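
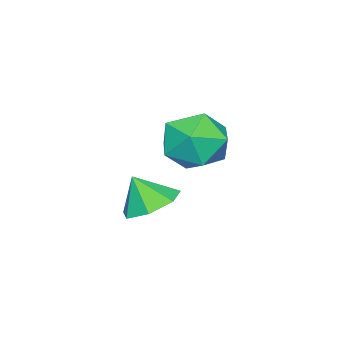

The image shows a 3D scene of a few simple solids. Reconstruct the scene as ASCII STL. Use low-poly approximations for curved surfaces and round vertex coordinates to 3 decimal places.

solid 
facet normal -0.121 0.472 -0.873
outer loop
vertex 2.729 2.075 -3.69
vertex 1.866 1.608 -3.823
vertex 2.036 2.476 -3.377
endloop
endfacet
facet normal 0.539 0.325 0.777
outer loop
vertex 2.729 2.075 -3.69
vertex 2.036 2.476 -3.377
vertex 2.014 1.032 -2.757
endloop
endfacet
facet normal -0.122 0.472 -0.873
outer loop
vertex 2.036 2.476 -3.377
vertex 1.866 1.608 -3.823
vertex 1.215 2.223 -3.399
endloop
endfacet
facet normal -0.145 0.392 0.908
outer loop
vertex 2.036 2.476 -3.377
vertex 1.215 2.223 -3.399
vertex 2.014 1.032 -2.757
endloop
endfacet
facet normal -0.122 0.472 -0.873
outer loop
vertex 1.215 2.223 -3.399
vertex 1.866 1.608 -3.823
vertex 0.884 1.507 -3.74
endloop
endfacet
facet normal -0.667 -0.046 0.744
outer loop
vertex 1.215 2.223 -3.399
vertex 0.884 1.507 -3.74
vertex 2.014 1.032 -2.757
endloop
endfacet
facet normal -0.122 0.472 -0.873
outer loop
vertex 0.884 1.507 -3.74
vertex 1.866 1.608 -3.823
vertex 1.292 0.868 -4.143
endloop
endfacet
facet normal -0.632 -0.660 0.407
outer loop
vertex 0.884 1.507 -3.74
vertex 1.292 0.868 -4.143
vertex 2.014 1.032 -2.757
endloop
endfacet
facet normal -0.122 0.472 -0.873
outer loop
vertex 1.292 0.868 -4.143
vertex 1.866 1.608 -3.823
vertex 2.132 0.785 -4.305
endloop
endfacet
facet normal -0.068 -0.986 0.152
outer loop
vertex 1.292 0.868 -4.143
vertex 2.132 0.785 -4.305
vertex 2.014 1.032 -2.757
endloop
endfacet
facet normal -0.121 0.472 -0.873
outer loop
vertex 2.132 0.785 -4.305
vertex 1.866 1.608 -3.823
vertex 2.771 1.323 -4.103
endloop
endfacet
facet normal 0.603 -0.780 0.170
outer loop
vertex 2.132 0.785 -4.305
vertex 2.771 1.323 -4.103
vertex 2.014 1.032 -2.757
endloop
endfacet
facet normal -0.121 0.473 -0.873
outer loop
vertex 2.771 1.323 -4.103
vertex 1.866 1.608 -3.823
vertex 2.729 2.075 -3.69
endloop
endfacet
facet normal 0.872 -0.197 0.448
outer loop
vertex 2.771 1.323 -4.103
vertex 2.729 2.075 -3.69
vertex 2.014 1.032 -2.757
endloop
endfacet
facet normal -0.544 0.838 -0.049
outer loop
vertex 1.849 4.095 -1.228
vertex 1.269 3.774 -0.28
vertex 2.233 4.406 -0.182
endloop
endfacet
facet normal 0.107 0.942 -0.319
outer loop
vertex 1.849 4.095 -1.228
vertex 2.233 4.406 -0.182
vertex 2.98 4.047 -0.989
endloop
endfacet
facet normal 0.201 0.478 -0.855
outer loop
vertex 1.849 4.095 -1.228
vertex 2.98 4.047 -0.989
vertex 2.478 3.192 -1.585
endloop
endfacet
facet normal -0.393 0.088 -0.915
outer loop
vertex 1.849 4.095 -1.228
vertex 2.478 3.192 -1.585
vertex 1.421 3.023 -1.147
endloop
endfacet
facet normal -0.854 0.309 -0.418
outer loop
vertex 1.849 4.095 -1.228
vertex 1.421 3.023 -1.147
vertex 1.269 3.774 -0.28
endloop
endfacet
facet normal 0.584 0.790 0.189
outer loop
vertex 2.98 4.047 -0.989
vertex 2.233 4.406 -0.182
vertex 3.099 3.697 0.107
endloop
endfacet
facet normal -0.471 0.621 0.626
outer loop
vertex 2.233 4.406 -0.182
vertex 1.269 3.774 -0.28
vertex 2.042 3.528 0.545
endloop
endfacet
facet normal -0.972 -0.233 0.031
outer loop
vertex 1.269 3.774 -0.28
vertex 1.421 3.023 -1.147
vertex 1.54 2.673 -0.051
endloop
endfacet
facet normal -0.226 -0.592 -0.774
outer loop
vertex 1.421 3.023 -1.147
vertex 2.478 3.192 -1.585
vertex 2.287 2.314 -0.858
endloop
endfacet
facet normal 0.735 0.040 -0.677
outer loop
vertex 2.478 3.192 -1.585
vertex 2.98 4.047 -0.989
vertex 3.251 2.946 -0.76
endloop
endfacet
facet normal 0.393 -0.088 0.915
outer loop
vertex 2.671 2.625 0.188
vertex 3.099 3.697 0.107
vertex 2.042 3.528 0.545
endloop
endfacet
facet normal -0.201 -0.478 0.855
outer loop
vertex 2.671 2.625 0.188
vertex 2.042 3.528 0.545
vertex 1.54 2.673 -0.051
endloop
endfacet
facet normal -0.107 -0.942 0.319
outer loop
vertex 2.671 2.625 0.188
vertex 1.54 2.673 -0.051
vertex 2.287 2.314 -0.858
endloop
endfacet
facet normal 0.544 -0.838 0.049
outer loop
vertex 2.671 2.625 0.188
vertex 2.287 2.314 -0.858
vertex 3.251 2.946 -0.76
endloop
endfacet
facet normal 0.854 -0.309 0.418
outer loop
vertex 2.671 2.625 0.188
vertex 3.251 2.946 -0.76
vertex 3.099 3.697 0.107
endloop
endfacet
facet normal 0.226 0.592 0.774
outer loop
vertex 2.042 3.528 0.545
vertex 3.099 3.697 0.107
vertex 2.233 4.406 -0.182
endloop
endfacet
facet normal -0.735 -0.040 0.677
outer loop
vertex 1.54 2.673 -0.051
vertex 2.042 3.528 0.545
vertex 1.269 3.774 -0.28
endloop
endfacet
facet normal -0.584 -0.790 -0.189
outer loop
vertex 2.287 2.314 -0.858
vertex 1.54 2.673 -0.051
vertex 1.421 3.023 -1.147
endloop
endfacet
facet normal 0.471 -0.621 -0.626
outer loop
vertex 3.251 2.946 -0.76
vertex 2.287 2.314 -0.858
vertex 2.478 3.192 -1.585
endloop
endfacet
facet normal 0.972 0.233 -0.031
outer loop
vertex 3.099 3.697 0.107
vertex 3.251 2.946 -0.76
vertex 2.98 4.047 -0.989
endloop
endfacet

endsolid


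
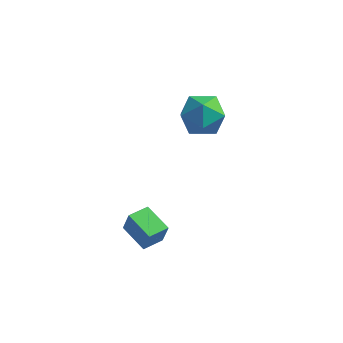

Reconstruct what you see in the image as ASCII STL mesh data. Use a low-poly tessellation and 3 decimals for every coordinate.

solid 
facet normal -0.525 -0.244 0.815
outer loop
vertex 0.413 2.864 0.865
vertex 0.416 1.886 0.574
vertex 1.166 2.245 1.165
endloop
endfacet
facet normal -0.110 0.322 0.940
outer loop
vertex 0.413 2.864 0.865
vertex 1.166 2.245 1.165
vertex 1.377 3.197 0.864
endloop
endfacet
facet normal -0.287 0.833 0.473
outer loop
vertex 0.413 2.864 0.865
vertex 1.377 3.197 0.864
vertex 0.758 3.425 0.086
endloop
endfacet
facet normal -0.811 0.582 0.060
outer loop
vertex 0.413 2.864 0.865
vertex 0.758 3.425 0.086
vertex 0.164 2.616 -0.093
endloop
endfacet
facet normal -0.959 -0.084 0.271
outer loop
vertex 0.413 2.864 0.865
vertex 0.164 2.616 -0.093
vertex 0.416 1.886 0.574
endloop
endfacet
facet normal 0.566 0.132 0.814
outer loop
vertex 1.377 3.197 0.864
vertex 1.166 2.245 1.165
vertex 1.976 2.424 0.573
endloop
endfacet
facet normal -0.106 -0.784 0.611
outer loop
vertex 1.166 2.245 1.165
vertex 0.416 1.886 0.574
vertex 1.382 1.615 0.394
endloop
endfacet
facet normal -0.808 -0.525 -0.269
outer loop
vertex 0.416 1.886 0.574
vertex 0.164 2.616 -0.093
vertex 0.763 1.843 -0.384
endloop
endfacet
facet normal -0.568 0.552 -0.610
outer loop
vertex 0.164 2.616 -0.093
vertex 0.758 3.425 0.086
vertex 0.974 2.795 -0.685
endloop
endfacet
facet normal 0.280 0.958 0.058
outer loop
vertex 0.758 3.425 0.086
vertex 1.377 3.197 0.864
vertex 1.724 3.154 -0.094
endloop
endfacet
facet normal 0.811 -0.582 -0.060
outer loop
vertex 1.727 2.176 -0.385
vertex 1.976 2.424 0.573
vertex 1.382 1.615 0.394
endloop
endfacet
facet normal 0.287 -0.833 -0.473
outer loop
vertex 1.727 2.176 -0.385
vertex 1.382 1.615 0.394
vertex 0.763 1.843 -0.384
endloop
endfacet
facet normal 0.110 -0.322 -0.940
outer loop
vertex 1.727 2.176 -0.385
vertex 0.763 1.843 -0.384
vertex 0.974 2.795 -0.685
endloop
endfacet
facet normal 0.525 0.244 -0.815
outer loop
vertex 1.727 2.176 -0.385
vertex 0.974 2.795 -0.685
vertex 1.724 3.154 -0.094
endloop
endfacet
facet normal 0.959 0.084 -0.271
outer loop
vertex 1.727 2.176 -0.385
vertex 1.724 3.154 -0.094
vertex 1.976 2.424 0.573
endloop
endfacet
facet normal 0.568 -0.552 0.610
outer loop
vertex 1.382 1.615 0.394
vertex 1.976 2.424 0.573
vertex 1.166 2.245 1.165
endloop
endfacet
facet normal -0.280 -0.958 -0.058
outer loop
vertex 0.763 1.843 -0.384
vertex 1.382 1.615 0.394
vertex 0.416 1.886 0.574
endloop
endfacet
facet normal -0.566 -0.132 -0.814
outer loop
vertex 0.974 2.795 -0.685
vertex 0.763 1.843 -0.384
vertex 0.164 2.616 -0.093
endloop
endfacet
facet normal 0.106 0.784 -0.611
outer loop
vertex 1.724 3.154 -0.094
vertex 0.974 2.795 -0.685
vertex 0.758 3.425 0.086
endloop
endfacet
facet normal 0.808 0.525 0.269
outer loop
vertex 1.976 2.424 0.573
vertex 1.724 3.154 -0.094
vertex 1.377 3.197 0.864
endloop
endfacet
facet normal -0.502 -0.856 0.123
outer loop
vertex 0.821 -2.775 -2.098
vertex -0.203 -2.134 -1.82
vertex 0.586 -2.765 -2.987
endloop
endfacet
facet normal 0.826 -0.517 -0.224
outer loop
vertex 1.043 -1.986 -3.1
vertex 0.821 -2.775 -2.098
vertex 0.586 -2.765 -2.987
endloop
endfacet
facet normal -0.502 -0.856 0.123
outer loop
vertex 0.586 -2.765 -2.987
vertex -0.203 -2.134 -1.82
vertex -0.438 -2.124 -2.709
endloop
endfacet
facet normal -0.256 0.010 -0.967
outer loop
vertex -0.438 -2.124 -2.709
vertex 1.043 -1.986 -3.1
vertex 0.586 -2.765 -2.987
endloop
endfacet
facet normal 0.256 -0.010 0.967
outer loop
vertex 0.821 -2.775 -2.098
vertex 0.254 -1.355 -1.933
vertex -0.203 -2.134 -1.82
endloop
endfacet
facet normal 0.826 -0.517 -0.224
outer loop
vertex 1.278 -1.996 -2.211
vertex 0.821 -2.775 -2.098
vertex 1.043 -1.986 -3.1
endloop
endfacet
facet normal 0.256 -0.010 0.967
outer loop
vertex 1.278 -1.996 -2.211
vertex 0.254 -1.355 -1.933
vertex 0.821 -2.775 -2.098
endloop
endfacet
facet normal -0.826 0.517 0.224
outer loop
vertex -0.203 -2.134 -1.82
vertex 0.254 -1.355 -1.933
vertex -0.438 -2.124 -2.709
endloop
endfacet
facet normal -0.256 0.010 -0.967
outer loop
vertex 0.019 -1.345 -2.822
vertex 1.043 -1.986 -3.1
vertex -0.438 -2.124 -2.709
endloop
endfacet
facet normal -0.826 0.517 0.224
outer loop
vertex -0.438 -2.124 -2.709
vertex 0.254 -1.355 -1.933
vertex 0.019 -1.345 -2.822
endloop
endfacet
facet normal 0.502 0.856 -0.123
outer loop
vertex 0.019 -1.345 -2.822
vertex 1.278 -1.996 -2.211
vertex 1.043 -1.986 -3.1
endloop
endfacet
facet normal 0.502 0.856 -0.123
outer loop
vertex 0.254 -1.355 -1.933
vertex 1.278 -1.996 -2.211
vertex 0.019 -1.345 -2.822
endloop
endfacet

endsolid


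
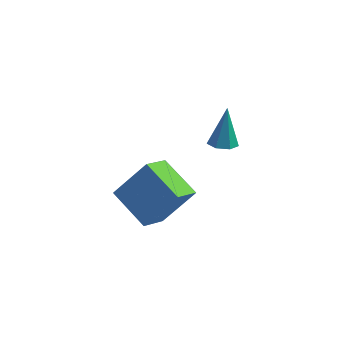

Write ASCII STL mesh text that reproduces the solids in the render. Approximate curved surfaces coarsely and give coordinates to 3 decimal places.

solid 
facet normal 0.001 -0.293 -0.956
outer loop
vertex -0.05 0.757 1.08
vertex -0.419 1.134 0.964
vertex 0.119 1.175 0.952
endloop
endfacet
facet normal 0.889 -0.240 0.390
outer loop
vertex -0.05 0.757 1.08
vertex 0.119 1.175 0.952
vertex -0.421 1.586 2.436
endloop
endfacet
facet normal 0.001 -0.293 -0.956
outer loop
vertex 0.119 1.175 0.952
vertex -0.419 1.134 0.964
vertex -0.117 1.562 0.833
endloop
endfacet
facet normal 0.823 0.548 0.148
outer loop
vertex 0.119 1.175 0.952
vertex -0.117 1.562 0.833
vertex -0.421 1.586 2.436
endloop
endfacet
facet normal 0.003 -0.294 -0.956
outer loop
vertex -0.117 1.562 0.833
vertex -0.419 1.134 0.964
vertex -0.581 1.626 0.812
endloop
endfacet
facet normal 0.136 0.991 0.011
outer loop
vertex -0.117 1.562 0.833
vertex -0.581 1.626 0.812
vertex -0.421 1.586 2.436
endloop
endfacet
facet normal 0.001 -0.295 -0.956
outer loop
vertex -0.581 1.626 0.812
vertex -0.419 1.134 0.964
vertex -0.922 1.32 0.906
endloop
endfacet
facet normal -0.653 0.753 0.083
outer loop
vertex -0.581 1.626 0.812
vertex -0.922 1.32 0.906
vertex -0.421 1.586 2.436
endloop
endfacet
facet normal 0.002 -0.293 -0.956
outer loop
vertex -0.922 1.32 0.906
vertex -0.419 1.134 0.964
vertex -0.885 0.873 1.043
endloop
endfacet
facet normal -0.951 0.016 0.309
outer loop
vertex -0.922 1.32 0.906
vertex -0.885 0.873 1.043
vertex -0.421 1.586 2.436
endloop
endfacet
facet normal 0.003 -0.294 -0.956
outer loop
vertex -0.885 0.873 1.043
vertex -0.419 1.134 0.964
vertex -0.497 0.623 1.121
endloop
endfacet
facet normal -0.534 -0.667 0.519
outer loop
vertex -0.885 0.873 1.043
vertex -0.497 0.623 1.121
vertex -0.421 1.586 2.436
endloop
endfacet
facet normal 0.000 -0.294 -0.956
outer loop
vertex -0.497 0.623 1.121
vertex -0.419 1.134 0.964
vertex -0.05 0.757 1.08
endloop
endfacet
facet normal 0.285 -0.781 0.556
outer loop
vertex -0.497 0.623 1.121
vertex -0.05 0.757 1.08
vertex -0.421 1.586 2.436
endloop
endfacet
facet normal -0.796 0.445 0.411
outer loop
vertex -2.691 -3.022 1.287
vertex -1.748 -2.537 2.59
vertex -2.426 -2.03 0.726
endloop
endfacet
facet normal -0.561 -0.289 -0.776
outer loop
vertex -1.152 -2.743 0.07
vertex -2.691 -3.022 1.287
vertex -2.426 -2.03 0.726
endloop
endfacet
facet normal -0.795 0.446 0.411
outer loop
vertex -2.426 -2.03 0.726
vertex -1.748 -2.537 2.59
vertex -1.482 -1.546 2.029
endloop
endfacet
facet normal 0.227 0.848 -0.480
outer loop
vertex -1.482 -1.546 2.029
vertex -1.152 -2.743 0.07
vertex -2.426 -2.03 0.726
endloop
endfacet
facet normal -0.227 -0.847 0.480
outer loop
vertex -2.691 -3.022 1.287
vertex -0.474 -3.25 1.934
vertex -1.748 -2.537 2.59
endloop
endfacet
facet normal -0.561 -0.289 -0.776
outer loop
vertex -1.418 -3.734 0.631
vertex -2.691 -3.022 1.287
vertex -1.152 -2.743 0.07
endloop
endfacet
facet normal -0.227 -0.848 0.479
outer loop
vertex -1.418 -3.734 0.631
vertex -0.474 -3.25 1.934
vertex -2.691 -3.022 1.287
endloop
endfacet
facet normal 0.561 0.289 0.776
outer loop
vertex -1.748 -2.537 2.59
vertex -0.474 -3.25 1.934
vertex -1.482 -1.546 2.029
endloop
endfacet
facet normal 0.227 0.848 -0.480
outer loop
vertex -0.209 -2.258 1.373
vertex -1.152 -2.743 0.07
vertex -1.482 -1.546 2.029
endloop
endfacet
facet normal 0.561 0.289 0.776
outer loop
vertex -1.482 -1.546 2.029
vertex -0.474 -3.25 1.934
vertex -0.209 -2.258 1.373
endloop
endfacet
facet normal 0.796 -0.446 -0.410
outer loop
vertex -0.209 -2.258 1.373
vertex -1.418 -3.734 0.631
vertex -1.152 -2.743 0.07
endloop
endfacet
facet normal 0.796 -0.445 -0.411
outer loop
vertex -0.474 -3.25 1.934
vertex -1.418 -3.734 0.631
vertex -0.209 -2.258 1.373
endloop
endfacet

endsolid


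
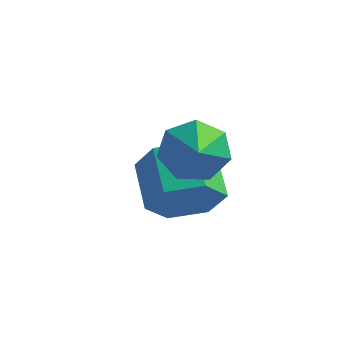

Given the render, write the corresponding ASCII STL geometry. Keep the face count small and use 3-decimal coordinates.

solid 
facet normal -0.373 0.735 -0.566
outer loop
vertex 1.208 -1.158 1.592
vertex 0.755 -0.923 2.195
vertex 1.488 -0.693 2.011
endloop
endfacet
facet normal 0.908 -0.232 -0.349
outer loop
vertex 1.208 -1.158 1.592
vertex 1.488 -0.693 2.011
vertex 1.565 -2.517 3.425
endloop
endfacet
facet normal -0.373 0.734 -0.568
outer loop
vertex 1.488 -0.693 2.011
vertex 0.755 -0.923 2.195
vertex 1.215 -0.401 2.568
endloop
endfacet
facet normal 0.913 0.274 0.304
outer loop
vertex 1.488 -0.693 2.011
vertex 1.215 -0.401 2.568
vertex 1.565 -2.517 3.425
endloop
endfacet
facet normal -0.373 0.734 -0.568
outer loop
vertex 1.215 -0.401 2.568
vertex 0.755 -0.923 2.195
vertex 0.596 -0.502 2.844
endloop
endfacet
facet normal 0.318 0.401 0.859
outer loop
vertex 1.215 -0.401 2.568
vertex 0.596 -0.502 2.844
vertex 1.565 -2.517 3.425
endloop
endfacet
facet normal -0.375 0.733 -0.567
outer loop
vertex 0.596 -0.502 2.844
vertex 0.755 -0.923 2.195
vertex 0.097 -0.921 2.632
endloop
endfacet
facet normal -0.429 0.054 0.902
outer loop
vertex 0.596 -0.502 2.844
vertex 0.097 -0.921 2.632
vertex 1.565 -2.517 3.425
endloop
endfacet
facet normal -0.374 0.734 -0.566
outer loop
vertex 0.097 -0.921 2.632
vertex 0.755 -0.923 2.195
vertex 0.093 -1.341 2.09
endloop
endfacet
facet normal -0.765 -0.506 0.398
outer loop
vertex 0.097 -0.921 2.632
vertex 0.093 -1.341 2.09
vertex 1.565 -2.517 3.425
endloop
endfacet
facet normal -0.374 0.734 -0.567
outer loop
vertex 0.093 -1.341 2.09
vertex 0.755 -0.923 2.195
vertex 0.587 -1.447 1.627
endloop
endfacet
facet normal -0.438 -0.857 -0.271
outer loop
vertex 0.093 -1.341 2.09
vertex 0.587 -1.447 1.627
vertex 1.565 -2.517 3.425
endloop
endfacet
facet normal -0.374 0.734 -0.567
outer loop
vertex 0.587 -1.447 1.627
vertex 0.755 -0.923 2.195
vertex 1.208 -1.158 1.592
endloop
endfacet
facet normal 0.308 -0.735 -0.605
outer loop
vertex 0.587 -1.447 1.627
vertex 1.208 -1.158 1.592
vertex 1.565 -2.517 3.425
endloop
endfacet
facet normal 0.536 -0.724 -0.433
outer loop
vertex 1.151 -1.219 1.416
vertex 0.673 -1.134 0.682
vertex 1.405 -0.656 0.789
endloop
endfacet
facet normal 0.793 0.257 0.552
outer loop
vertex 1.151 -1.219 1.416
vertex 1.405 -0.656 0.789
vertex 0.465 -0.292 1.971
endloop
endfacet
facet normal 0.793 0.258 0.552
outer loop
vertex 0.465 -0.292 1.971
vertex 1.405 -0.656 0.789
vertex 0.718 0.271 1.344
endloop
endfacet
facet normal -0.536 0.724 0.434
outer loop
vertex 0.465 -0.292 1.971
vertex 0.718 0.271 1.344
vertex -0.013 -0.206 1.238
endloop
endfacet
facet normal 0.536 -0.724 -0.434
outer loop
vertex 1.405 -0.656 0.789
vertex 0.673 -1.134 0.682
vertex 0.926 -0.571 0.055
endloop
endfacet
facet normal 0.645 0.683 -0.342
outer loop
vertex 1.405 -0.656 0.789
vertex 0.926 -0.571 0.055
vertex 0.718 0.271 1.344
endloop
endfacet
facet normal 0.647 0.682 -0.341
outer loop
vertex 0.718 0.271 1.344
vertex 0.926 -0.571 0.055
vertex 0.24 0.357 0.61
endloop
endfacet
facet normal -0.536 0.725 0.434
outer loop
vertex 0.718 0.271 1.344
vertex 0.24 0.357 0.61
vertex -0.013 -0.206 1.238
endloop
endfacet
facet normal 0.536 -0.724 -0.434
outer loop
vertex 0.926 -0.571 0.055
vertex 0.673 -1.134 0.682
vertex 0.195 -1.048 -0.051
endloop
endfacet
facet normal -0.148 0.425 -0.893
outer loop
vertex 0.926 -0.571 0.055
vertex 0.195 -1.048 -0.051
vertex 0.24 0.357 0.61
endloop
endfacet
facet normal -0.148 0.425 -0.893
outer loop
vertex 0.24 0.357 0.61
vertex 0.195 -1.048 -0.051
vertex -0.491 -0.121 0.504
endloop
endfacet
facet normal -0.536 0.724 0.433
outer loop
vertex 0.24 0.357 0.61
vertex -0.491 -0.121 0.504
vertex -0.013 -0.206 1.238
endloop
endfacet
facet normal 0.536 -0.724 -0.434
outer loop
vertex 0.195 -1.048 -0.051
vertex 0.673 -1.134 0.682
vertex -0.058 -1.611 0.576
endloop
endfacet
facet normal -0.794 -0.257 -0.551
outer loop
vertex 0.195 -1.048 -0.051
vertex -0.058 -1.611 0.576
vertex -0.491 -0.121 0.504
endloop
endfacet
facet normal -0.793 -0.257 -0.552
outer loop
vertex -0.491 -0.121 0.504
vertex -0.058 -1.611 0.576
vertex -0.745 -0.684 1.131
endloop
endfacet
facet normal -0.536 0.724 0.433
outer loop
vertex -0.491 -0.121 0.504
vertex -0.745 -0.684 1.131
vertex -0.013 -0.206 1.238
endloop
endfacet
facet normal 0.536 -0.725 -0.434
outer loop
vertex -0.058 -1.611 0.576
vertex 0.673 -1.134 0.682
vertex 0.42 -1.697 1.31
endloop
endfacet
facet normal -0.646 -0.683 0.341
outer loop
vertex -0.058 -1.611 0.576
vertex 0.42 -1.697 1.31
vertex -0.745 -0.684 1.131
endloop
endfacet
facet normal -0.646 -0.682 0.342
outer loop
vertex -0.745 -0.684 1.131
vertex 0.42 -1.697 1.31
vertex -0.266 -0.769 1.865
endloop
endfacet
facet normal -0.536 0.724 0.434
outer loop
vertex -0.745 -0.684 1.131
vertex -0.266 -0.769 1.865
vertex -0.013 -0.206 1.238
endloop
endfacet
facet normal 0.536 -0.724 -0.433
outer loop
vertex 0.42 -1.697 1.31
vertex 0.673 -1.134 0.682
vertex 1.151 -1.219 1.416
endloop
endfacet
facet normal 0.148 -0.425 0.893
outer loop
vertex 0.42 -1.697 1.31
vertex 1.151 -1.219 1.416
vertex -0.266 -0.769 1.865
endloop
endfacet
facet normal 0.148 -0.425 0.893
outer loop
vertex -0.266 -0.769 1.865
vertex 1.151 -1.219 1.416
vertex 0.465 -0.292 1.971
endloop
endfacet
facet normal -0.536 0.724 0.434
outer loop
vertex -0.266 -0.769 1.865
vertex 0.465 -0.292 1.971
vertex -0.013 -0.206 1.238
endloop
endfacet

endsolid


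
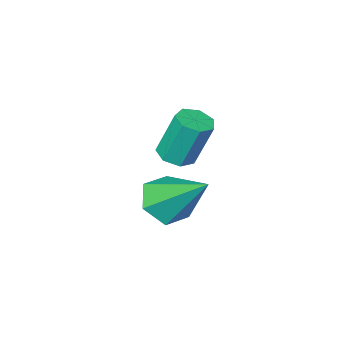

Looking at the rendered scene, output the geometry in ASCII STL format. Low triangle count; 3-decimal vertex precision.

solid 
facet normal 0.190 -0.718 -0.670
outer loop
vertex -1.673 0.603 -5.075
vertex -2.072 0.014 -4.557
vertex -2.536 0.455 -5.161
endloop
endfacet
facet normal -0.105 0.882 -0.460
outer loop
vertex -1.673 0.603 -5.075
vertex -2.536 0.455 -5.161
vertex -2.468 1.506 -3.163
endloop
endfacet
facet normal 0.191 -0.717 -0.670
outer loop
vertex -2.536 0.455 -5.161
vertex -2.072 0.014 -4.557
vertex -2.935 -0.135 -4.643
endloop
endfacet
facet normal -0.883 0.427 -0.194
outer loop
vertex -2.536 0.455 -5.161
vertex -2.935 -0.135 -4.643
vertex -2.468 1.506 -3.163
endloop
endfacet
facet normal 0.191 -0.717 -0.670
outer loop
vertex -2.935 -0.135 -4.643
vertex -2.072 0.014 -4.557
vertex -2.471 -0.576 -4.039
endloop
endfacet
facet normal -0.843 -0.208 0.496
outer loop
vertex -2.935 -0.135 -4.643
vertex -2.471 -0.576 -4.039
vertex -2.468 1.506 -3.163
endloop
endfacet
facet normal 0.191 -0.717 -0.670
outer loop
vertex -2.471 -0.576 -4.039
vertex -2.072 0.014 -4.557
vertex -1.608 -0.427 -3.953
endloop
endfacet
facet normal -0.025 -0.388 0.921
outer loop
vertex -2.471 -0.576 -4.039
vertex -1.608 -0.427 -3.953
vertex -2.468 1.506 -3.163
endloop
endfacet
facet normal 0.191 -0.717 -0.670
outer loop
vertex -1.608 -0.427 -3.953
vertex -2.072 0.014 -4.557
vertex -1.209 0.163 -4.471
endloop
endfacet
facet normal 0.752 0.067 0.655
outer loop
vertex -1.608 -0.427 -3.953
vertex -1.209 0.163 -4.471
vertex -2.468 1.506 -3.163
endloop
endfacet
facet normal 0.191 -0.718 -0.669
outer loop
vertex -1.209 0.163 -4.471
vertex -2.072 0.014 -4.557
vertex -1.673 0.603 -5.075
endloop
endfacet
facet normal 0.712 0.702 -0.036
outer loop
vertex -1.209 0.163 -4.471
vertex -1.673 0.603 -5.075
vertex -2.468 1.506 -3.163
endloop
endfacet
facet normal 0.217 -0.268 -0.939
outer loop
vertex -1.438 0.849 -2.198
vertex -1.978 0.649 -2.266
vertex -1.774 1.182 -2.371
endloop
endfacet
facet normal 0.712 0.701 -0.034
outer loop
vertex -1.438 0.849 -2.198
vertex -1.774 1.182 -2.371
vertex -1.782 1.271 -0.725
endloop
endfacet
facet normal 0.711 0.702 -0.034
outer loop
vertex -1.782 1.271 -0.725
vertex -1.774 1.182 -2.371
vertex -2.118 1.603 -0.898
endloop
endfacet
facet normal -0.219 0.267 0.938
outer loop
vertex -1.782 1.271 -0.725
vertex -2.118 1.603 -0.898
vertex -2.322 1.071 -0.794
endloop
endfacet
facet normal 0.220 -0.269 -0.938
outer loop
vertex -1.774 1.182 -2.371
vertex -1.978 0.649 -2.266
vertex -2.263 1.113 -2.466
endloop
endfacet
facet normal -0.078 0.954 -0.291
outer loop
vertex -1.774 1.182 -2.371
vertex -2.263 1.113 -2.466
vertex -2.118 1.603 -0.898
endloop
endfacet
facet normal -0.076 0.954 -0.291
outer loop
vertex -2.118 1.603 -0.898
vertex -2.263 1.113 -2.466
vertex -2.607 1.535 -0.993
endloop
endfacet
facet normal -0.219 0.268 0.938
outer loop
vertex -2.118 1.603 -0.898
vertex -2.607 1.535 -0.993
vertex -2.322 1.071 -0.794
endloop
endfacet
facet normal 0.219 -0.270 -0.938
outer loop
vertex -2.263 1.113 -2.466
vertex -1.978 0.649 -2.266
vertex -2.538 0.695 -2.41
endloop
endfacet
facet normal -0.809 0.488 -0.329
outer loop
vertex -2.263 1.113 -2.466
vertex -2.538 0.695 -2.41
vertex -2.607 1.535 -0.993
endloop
endfacet
facet normal -0.808 0.488 -0.329
outer loop
vertex -2.607 1.535 -0.993
vertex -2.538 0.695 -2.41
vertex -2.882 1.117 -0.938
endloop
endfacet
facet normal -0.219 0.268 0.938
outer loop
vertex -2.607 1.535 -0.993
vertex -2.882 1.117 -0.938
vertex -2.322 1.071 -0.794
endloop
endfacet
facet normal 0.219 -0.269 -0.938
outer loop
vertex -2.538 0.695 -2.41
vertex -1.978 0.649 -2.266
vertex -2.391 0.243 -2.246
endloop
endfacet
facet normal -0.931 -0.346 -0.118
outer loop
vertex -2.538 0.695 -2.41
vertex -2.391 0.243 -2.246
vertex -2.882 1.117 -0.938
endloop
endfacet
facet normal -0.931 -0.345 -0.119
outer loop
vertex -2.882 1.117 -0.938
vertex -2.391 0.243 -2.246
vertex -2.735 0.664 -0.774
endloop
endfacet
facet normal -0.219 0.268 0.938
outer loop
vertex -2.882 1.117 -0.938
vertex -2.735 0.664 -0.774
vertex -2.322 1.071 -0.794
endloop
endfacet
facet normal 0.217 -0.267 -0.939
outer loop
vertex -2.391 0.243 -2.246
vertex -1.978 0.649 -2.266
vertex -1.933 0.096 -2.098
endloop
endfacet
facet normal -0.353 -0.918 0.180
outer loop
vertex -2.391 0.243 -2.246
vertex -1.933 0.096 -2.098
vertex -2.735 0.664 -0.774
endloop
endfacet
facet normal -0.352 -0.918 0.181
outer loop
vertex -2.735 0.664 -0.774
vertex -1.933 0.096 -2.098
vertex -2.277 0.518 -0.625
endloop
endfacet
facet normal -0.219 0.269 0.938
outer loop
vertex -2.735 0.664 -0.774
vertex -2.277 0.518 -0.625
vertex -2.322 1.071 -0.794
endloop
endfacet
facet normal 0.219 -0.267 -0.938
outer loop
vertex -1.933 0.096 -2.098
vertex -1.978 0.649 -2.266
vertex -1.509 0.366 -2.076
endloop
endfacet
facet normal 0.492 -0.800 0.344
outer loop
vertex -1.933 0.096 -2.098
vertex -1.509 0.366 -2.076
vertex -2.277 0.518 -0.625
endloop
endfacet
facet normal 0.492 -0.800 0.344
outer loop
vertex -2.277 0.518 -0.625
vertex -1.509 0.366 -2.076
vertex -1.853 0.788 -0.603
endloop
endfacet
facet normal -0.220 0.269 0.938
outer loop
vertex -2.277 0.518 -0.625
vertex -1.853 0.788 -0.603
vertex -2.322 1.071 -0.794
endloop
endfacet
facet normal 0.218 -0.269 -0.938
outer loop
vertex -1.509 0.366 -2.076
vertex -1.978 0.649 -2.266
vertex -1.438 0.849 -2.198
endloop
endfacet
facet normal 0.965 -0.079 0.248
outer loop
vertex -1.509 0.366 -2.076
vertex -1.438 0.849 -2.198
vertex -1.853 0.788 -0.603
endloop
endfacet
facet normal 0.965 -0.079 0.248
outer loop
vertex -1.853 0.788 -0.603
vertex -1.438 0.849 -2.198
vertex -1.782 1.271 -0.725
endloop
endfacet
facet normal -0.220 0.269 0.938
outer loop
vertex -1.853 0.788 -0.603
vertex -1.782 1.271 -0.725
vertex -2.322 1.071 -0.794
endloop
endfacet

endsolid


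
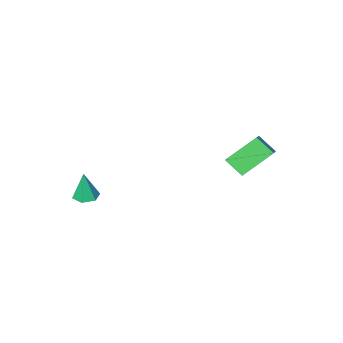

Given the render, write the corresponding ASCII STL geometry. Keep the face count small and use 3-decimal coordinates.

solid 
facet normal -0.782 0.136 0.608
outer loop
vertex -4.337 2.425 2.055
vertex -3.418 3.63 2.969
vertex -4.77 3.332 1.295
endloop
endfacet
facet normal -0.519 -0.681 -0.517
outer loop
vertex -3.142 3.05 0.031
vertex -4.337 2.425 2.055
vertex -4.77 3.332 1.295
endloop
endfacet
facet normal -0.782 0.136 0.608
outer loop
vertex -4.77 3.332 1.295
vertex -3.418 3.63 2.969
vertex -3.851 4.537 2.209
endloop
endfacet
facet normal -0.344 0.720 -0.603
outer loop
vertex -3.851 4.537 2.209
vertex -3.142 3.05 0.031
vertex -4.77 3.332 1.295
endloop
endfacet
facet normal 0.344 -0.720 0.603
outer loop
vertex -4.337 2.425 2.055
vertex -1.79 3.348 1.705
vertex -3.418 3.63 2.969
endloop
endfacet
facet normal -0.519 -0.681 -0.517
outer loop
vertex -2.709 2.143 0.791
vertex -4.337 2.425 2.055
vertex -3.142 3.05 0.031
endloop
endfacet
facet normal 0.344 -0.720 0.603
outer loop
vertex -2.709 2.143 0.791
vertex -1.79 3.348 1.705
vertex -4.337 2.425 2.055
endloop
endfacet
facet normal 0.519 0.681 0.517
outer loop
vertex -3.418 3.63 2.969
vertex -1.79 3.348 1.705
vertex -3.851 4.537 2.209
endloop
endfacet
facet normal -0.344 0.720 -0.603
outer loop
vertex -2.223 4.255 0.945
vertex -3.142 3.05 0.031
vertex -3.851 4.537 2.209
endloop
endfacet
facet normal 0.519 0.681 0.517
outer loop
vertex -3.851 4.537 2.209
vertex -1.79 3.348 1.705
vertex -2.223 4.255 0.945
endloop
endfacet
facet normal 0.782 -0.136 -0.608
outer loop
vertex -2.223 4.255 0.945
vertex -2.709 2.143 0.791
vertex -3.142 3.05 0.031
endloop
endfacet
facet normal 0.782 -0.136 -0.608
outer loop
vertex -1.79 3.348 1.705
vertex -2.709 2.143 0.791
vertex -2.223 4.255 0.945
endloop
endfacet
facet normal -0.051 0.037 -0.998
outer loop
vertex 3.679 -2.658 -2.981
vertex 2.978 -2.459 -2.938
vertex 3.502 -1.95 -2.946
endloop
endfacet
facet normal 0.925 0.216 0.311
outer loop
vertex 3.679 -2.658 -2.981
vertex 3.502 -1.95 -2.946
vertex 3.062 -2.521 -1.242
endloop
endfacet
facet normal -0.051 0.037 -0.998
outer loop
vertex 3.502 -1.95 -2.946
vertex 2.978 -2.459 -2.938
vertex 2.801 -1.751 -2.903
endloop
endfacet
facet normal 0.275 0.888 0.369
outer loop
vertex 3.502 -1.95 -2.946
vertex 2.801 -1.751 -2.903
vertex 3.062 -2.521 -1.242
endloop
endfacet
facet normal -0.049 0.037 -0.998
outer loop
vertex 2.801 -1.751 -2.903
vertex 2.978 -2.459 -2.938
vertex 2.277 -2.259 -2.896
endloop
endfacet
facet normal -0.634 0.659 0.405
outer loop
vertex 2.801 -1.751 -2.903
vertex 2.277 -2.259 -2.896
vertex 3.062 -2.521 -1.242
endloop
endfacet
facet normal -0.049 0.037 -0.998
outer loop
vertex 2.277 -2.259 -2.896
vertex 2.978 -2.459 -2.938
vertex 2.454 -2.967 -2.931
endloop
endfacet
facet normal -0.891 -0.242 0.385
outer loop
vertex 2.277 -2.259 -2.896
vertex 2.454 -2.967 -2.931
vertex 3.062 -2.521 -1.242
endloop
endfacet
facet normal -0.049 0.037 -0.998
outer loop
vertex 2.454 -2.967 -2.931
vertex 2.978 -2.459 -2.938
vertex 3.155 -3.166 -2.973
endloop
endfacet
facet normal -0.240 -0.914 0.328
outer loop
vertex 2.454 -2.967 -2.931
vertex 3.155 -3.166 -2.973
vertex 3.062 -2.521 -1.242
endloop
endfacet
facet normal -0.051 0.037 -0.998
outer loop
vertex 3.155 -3.166 -2.973
vertex 2.978 -2.459 -2.938
vertex 3.679 -2.658 -2.981
endloop
endfacet
facet normal 0.668 -0.685 0.291
outer loop
vertex 3.155 -3.166 -2.973
vertex 3.679 -2.658 -2.981
vertex 3.062 -2.521 -1.242
endloop
endfacet

endsolid


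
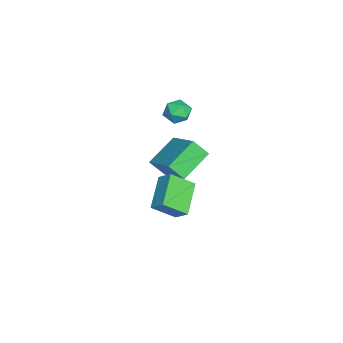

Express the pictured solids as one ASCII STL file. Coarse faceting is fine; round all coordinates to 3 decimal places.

solid 
facet normal -0.662 0.569 0.488
outer loop
vertex -2.542 -1.21 -1.317
vertex -0.901 -0.165 -0.31
vertex -2.51 -0.459 -2.148
endloop
endfacet
facet normal -0.749 -0.477 -0.460
outer loop
vertex -1.259 -1.535 -3.07
vertex -2.542 -1.21 -1.317
vertex -2.51 -0.459 -2.148
endloop
endfacet
facet normal -0.662 0.569 0.488
outer loop
vertex -2.51 -0.459 -2.148
vertex -0.901 -0.165 -0.31
vertex -0.869 0.585 -1.14
endloop
endfacet
facet normal 0.029 0.670 -0.742
outer loop
vertex -0.869 0.585 -1.14
vertex -1.259 -1.535 -3.07
vertex -2.51 -0.459 -2.148
endloop
endfacet
facet normal -0.029 -0.670 0.742
outer loop
vertex -2.542 -1.21 -1.317
vertex 0.35 -1.241 -1.232
vertex -0.901 -0.165 -0.31
endloop
endfacet
facet normal -0.749 -0.477 -0.460
outer loop
vertex -1.291 -2.285 -2.24
vertex -2.542 -1.21 -1.317
vertex -1.259 -1.535 -3.07
endloop
endfacet
facet normal -0.029 -0.670 0.741
outer loop
vertex -1.291 -2.285 -2.24
vertex 0.35 -1.241 -1.232
vertex -2.542 -1.21 -1.317
endloop
endfacet
facet normal 0.749 0.477 0.460
outer loop
vertex -0.901 -0.165 -0.31
vertex 0.35 -1.241 -1.232
vertex -0.869 0.585 -1.14
endloop
endfacet
facet normal 0.028 0.670 -0.742
outer loop
vertex 0.382 -0.49 -2.063
vertex -1.259 -1.535 -3.07
vertex -0.869 0.585 -1.14
endloop
endfacet
facet normal 0.749 0.477 0.460
outer loop
vertex -0.869 0.585 -1.14
vertex 0.35 -1.241 -1.232
vertex 0.382 -0.49 -2.063
endloop
endfacet
facet normal 0.662 -0.569 -0.488
outer loop
vertex 0.382 -0.49 -2.063
vertex -1.291 -2.285 -2.24
vertex -1.259 -1.535 -3.07
endloop
endfacet
facet normal 0.662 -0.569 -0.488
outer loop
vertex 0.35 -1.241 -1.232
vertex -1.291 -2.285 -2.24
vertex 0.382 -0.49 -2.063
endloop
endfacet
facet normal -0.262 0.605 0.752
outer loop
vertex -2.565 -0.326 0.846
vertex -2.915 -0.913 1.196
vertex -2.175 -0.768 1.337
endloop
endfacet
facet normal 0.352 0.817 0.456
outer loop
vertex -2.565 -0.326 0.846
vertex -2.175 -0.768 1.337
vertex -1.848 -0.543 0.681
endloop
endfacet
facet normal 0.231 0.944 -0.236
outer loop
vertex -2.565 -0.326 0.846
vertex -1.848 -0.543 0.681
vertex -2.386 -0.548 0.133
endloop
endfacet
facet normal -0.458 0.809 -0.367
outer loop
vertex -2.565 -0.326 0.846
vertex -2.386 -0.548 0.133
vertex -3.046 -0.777 0.452
endloop
endfacet
facet normal -0.762 0.600 0.244
outer loop
vertex -2.565 -0.326 0.846
vertex -3.046 -0.777 0.452
vertex -2.915 -0.913 1.196
endloop
endfacet
facet normal 0.818 0.279 0.503
outer loop
vertex -1.848 -0.543 0.681
vertex -2.175 -0.768 1.337
vertex -1.754 -1.263 0.928
endloop
endfacet
facet normal -0.175 -0.065 0.983
outer loop
vertex -2.175 -0.768 1.337
vertex -2.915 -0.913 1.196
vertex -2.414 -1.492 1.247
endloop
endfacet
facet normal -0.984 -0.074 0.160
outer loop
vertex -2.915 -0.913 1.196
vertex -3.046 -0.777 0.452
vertex -2.952 -1.497 0.699
endloop
endfacet
facet normal -0.493 0.266 -0.829
outer loop
vertex -3.046 -0.777 0.452
vertex -2.386 -0.548 0.133
vertex -2.625 -1.272 0.043
endloop
endfacet
facet normal 0.622 0.484 -0.615
outer loop
vertex -2.386 -0.548 0.133
vertex -1.848 -0.543 0.681
vertex -1.885 -1.127 0.184
endloop
endfacet
facet normal 0.458 -0.809 0.367
outer loop
vertex -2.235 -1.714 0.534
vertex -1.754 -1.263 0.928
vertex -2.414 -1.492 1.247
endloop
endfacet
facet normal -0.231 -0.944 0.236
outer loop
vertex -2.235 -1.714 0.534
vertex -2.414 -1.492 1.247
vertex -2.952 -1.497 0.699
endloop
endfacet
facet normal -0.352 -0.817 -0.456
outer loop
vertex -2.235 -1.714 0.534
vertex -2.952 -1.497 0.699
vertex -2.625 -1.272 0.043
endloop
endfacet
facet normal 0.262 -0.605 -0.752
outer loop
vertex -2.235 -1.714 0.534
vertex -2.625 -1.272 0.043
vertex -1.885 -1.127 0.184
endloop
endfacet
facet normal 0.762 -0.600 -0.244
outer loop
vertex -2.235 -1.714 0.534
vertex -1.885 -1.127 0.184
vertex -1.754 -1.263 0.928
endloop
endfacet
facet normal 0.493 -0.266 0.829
outer loop
vertex -2.414 -1.492 1.247
vertex -1.754 -1.263 0.928
vertex -2.175 -0.768 1.337
endloop
endfacet
facet normal -0.622 -0.484 0.615
outer loop
vertex -2.952 -1.497 0.699
vertex -2.414 -1.492 1.247
vertex -2.915 -0.913 1.196
endloop
endfacet
facet normal -0.818 -0.279 -0.503
outer loop
vertex -2.625 -1.272 0.043
vertex -2.952 -1.497 0.699
vertex -3.046 -0.777 0.452
endloop
endfacet
facet normal 0.175 0.065 -0.983
outer loop
vertex -1.885 -1.127 0.184
vertex -2.625 -1.272 0.043
vertex -2.386 -0.548 0.133
endloop
endfacet
facet normal 0.984 0.074 -0.160
outer loop
vertex -1.754 -1.263 0.928
vertex -1.885 -1.127 0.184
vertex -1.848 -0.543 0.681
endloop
endfacet
facet normal -0.450 -0.635 -0.629
outer loop
vertex 4.331 -1.744 -1.04
vertex 2.75 -1.504 -0.151
vertex 4.006 -0.647 -1.915
endloop
endfacet
facet normal 0.865 -0.131 -0.485
outer loop
vertex 4.41 -0.076 -1.349
vertex 4.331 -1.744 -1.04
vertex 4.006 -0.647 -1.915
endloop
endfacet
facet normal -0.450 -0.634 -0.629
outer loop
vertex 4.006 -0.647 -1.915
vertex 2.75 -1.504 -0.151
vertex 2.424 -0.407 -1.025
endloop
endfacet
facet normal -0.226 0.762 -0.607
outer loop
vertex 2.424 -0.407 -1.025
vertex 4.41 -0.076 -1.349
vertex 4.006 -0.647 -1.915
endloop
endfacet
facet normal 0.226 -0.762 0.607
outer loop
vertex 4.331 -1.744 -1.04
vertex 3.154 -0.933 0.415
vertex 2.75 -1.504 -0.151
endloop
endfacet
facet normal 0.864 -0.131 -0.487
outer loop
vertex 4.736 -1.173 -0.475
vertex 4.331 -1.744 -1.04
vertex 4.41 -0.076 -1.349
endloop
endfacet
facet normal 0.226 -0.761 0.607
outer loop
vertex 4.736 -1.173 -0.475
vertex 3.154 -0.933 0.415
vertex 4.331 -1.744 -1.04
endloop
endfacet
facet normal -0.864 0.130 0.486
outer loop
vertex 2.75 -1.504 -0.151
vertex 3.154 -0.933 0.415
vertex 2.424 -0.407 -1.025
endloop
endfacet
facet normal -0.226 0.761 -0.608
outer loop
vertex 2.829 0.164 -0.46
vertex 4.41 -0.076 -1.349
vertex 2.424 -0.407 -1.025
endloop
endfacet
facet normal -0.864 0.132 0.486
outer loop
vertex 2.424 -0.407 -1.025
vertex 3.154 -0.933 0.415
vertex 2.829 0.164 -0.46
endloop
endfacet
facet normal 0.450 0.634 0.629
outer loop
vertex 2.829 0.164 -0.46
vertex 4.736 -1.173 -0.475
vertex 4.41 -0.076 -1.349
endloop
endfacet
facet normal 0.450 0.635 0.628
outer loop
vertex 3.154 -0.933 0.415
vertex 4.736 -1.173 -0.475
vertex 2.829 0.164 -0.46
endloop
endfacet

endsolid


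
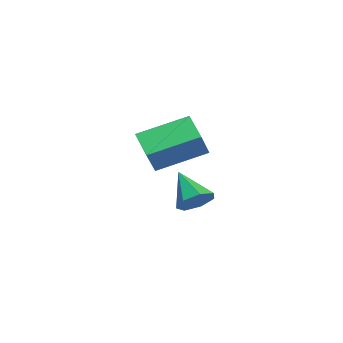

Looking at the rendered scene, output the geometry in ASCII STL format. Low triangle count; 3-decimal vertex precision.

solid 
facet normal -0.505 0.243 -0.828
outer loop
vertex 0.165 3.359 3.607
vertex 1.129 3.682 3.114
vertex 0.411 1.617 2.946
endloop
endfacet
facet normal -0.854 -0.286 0.435
outer loop
vertex 1.031 1.318 3.966
vertex 0.165 3.359 3.607
vertex 0.411 1.617 2.946
endloop
endfacet
facet normal -0.504 0.243 -0.829
outer loop
vertex 0.411 1.617 2.946
vertex 1.129 3.682 3.114
vertex 1.375 1.939 2.454
endloop
endfacet
facet normal 0.131 -0.927 -0.351
outer loop
vertex 1.375 1.939 2.454
vertex 1.031 1.318 3.966
vertex 0.411 1.617 2.946
endloop
endfacet
facet normal -0.131 0.927 0.351
outer loop
vertex 0.165 3.359 3.607
vertex 1.749 3.383 4.134
vertex 1.129 3.682 3.114
endloop
endfacet
facet normal -0.854 -0.285 0.436
outer loop
vertex 0.785 3.061 4.626
vertex 0.165 3.359 3.607
vertex 1.031 1.318 3.966
endloop
endfacet
facet normal -0.131 0.927 0.351
outer loop
vertex 0.785 3.061 4.626
vertex 1.749 3.383 4.134
vertex 0.165 3.359 3.607
endloop
endfacet
facet normal 0.854 0.285 -0.435
outer loop
vertex 1.129 3.682 3.114
vertex 1.749 3.383 4.134
vertex 1.375 1.939 2.454
endloop
endfacet
facet normal 0.131 -0.927 -0.351
outer loop
vertex 1.995 1.641 3.473
vertex 1.031 1.318 3.966
vertex 1.375 1.939 2.454
endloop
endfacet
facet normal 0.853 0.286 -0.436
outer loop
vertex 1.375 1.939 2.454
vertex 1.749 3.383 4.134
vertex 1.995 1.641 3.473
endloop
endfacet
facet normal 0.505 -0.242 0.828
outer loop
vertex 1.995 1.641 3.473
vertex 0.785 3.061 4.626
vertex 1.031 1.318 3.966
endloop
endfacet
facet normal 0.504 -0.243 0.829
outer loop
vertex 1.749 3.383 4.134
vertex 0.785 3.061 4.626
vertex 1.995 1.641 3.473
endloop
endfacet
facet normal 0.728 0.358 -0.584
outer loop
vertex -0.629 3.513 0.267
vertex -1.05 3.41 -0.321
vertex -0.999 4.001 0.105
endloop
endfacet
facet normal 0.038 0.340 0.940
outer loop
vertex -0.629 3.513 0.267
vertex -0.999 4.001 0.105
vertex -2.15 2.87 0.561
endloop
endfacet
facet normal 0.729 0.358 -0.584
outer loop
vertex -0.999 4.001 0.105
vertex -1.05 3.41 -0.321
vertex -1.407 4.044 -0.378
endloop
endfacet
facet normal -0.505 0.711 0.490
outer loop
vertex -0.999 4.001 0.105
vertex -1.407 4.044 -0.378
vertex -2.15 2.87 0.561
endloop
endfacet
facet normal 0.729 0.358 -0.583
outer loop
vertex -1.407 4.044 -0.378
vertex -1.05 3.41 -0.321
vertex -1.546 3.61 -0.818
endloop
endfacet
facet normal -0.886 0.438 -0.153
outer loop
vertex -1.407 4.044 -0.378
vertex -1.546 3.61 -0.818
vertex -2.15 2.87 0.561
endloop
endfacet
facet normal 0.729 0.357 -0.584
outer loop
vertex -1.546 3.61 -0.818
vertex -1.05 3.41 -0.321
vertex -1.312 3.025 -0.883
endloop
endfacet
facet normal -0.819 -0.272 -0.505
outer loop
vertex -1.546 3.61 -0.818
vertex -1.312 3.025 -0.883
vertex -2.15 2.87 0.561
endloop
endfacet
facet normal 0.728 0.358 -0.585
outer loop
vertex -1.312 3.025 -0.883
vertex -1.05 3.41 -0.321
vertex -0.88 2.73 -0.526
endloop
endfacet
facet normal -0.355 -0.885 -0.301
outer loop
vertex -1.312 3.025 -0.883
vertex -0.88 2.73 -0.526
vertex -2.15 2.87 0.561
endloop
endfacet
facet normal 0.728 0.358 -0.584
outer loop
vertex -0.88 2.73 -0.526
vertex -1.05 3.41 -0.321
vertex -0.576 2.947 -0.014
endloop
endfacet
facet normal 0.157 -0.939 0.305
outer loop
vertex -0.88 2.73 -0.526
vertex -0.576 2.947 -0.014
vertex -2.15 2.87 0.561
endloop
endfacet
facet normal 0.728 0.358 -0.584
outer loop
vertex -0.576 2.947 -0.014
vertex -1.05 3.41 -0.321
vertex -0.629 3.513 0.267
endloop
endfacet
facet normal 0.332 -0.394 0.857
outer loop
vertex -0.576 2.947 -0.014
vertex -0.629 3.513 0.267
vertex -2.15 2.87 0.561
endloop
endfacet

endsolid


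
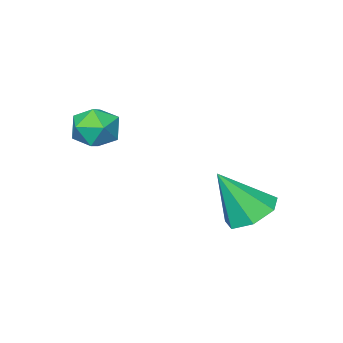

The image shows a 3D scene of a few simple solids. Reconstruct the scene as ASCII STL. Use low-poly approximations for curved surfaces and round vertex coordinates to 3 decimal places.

solid 
facet normal -0.421 0.332 -0.844
outer loop
vertex -3.807 1.757 -2.36
vertex -4.303 2.451 -1.84
vertex -3.4 2.517 -2.264
endloop
endfacet
facet normal 0.880 -0.453 -0.142
outer loop
vertex -3.807 1.757 -2.36
vertex -3.4 2.517 -2.264
vertex -3.437 1.769 -0.1
endloop
endfacet
facet normal -0.421 0.331 -0.845
outer loop
vertex -3.4 2.517 -2.264
vertex -4.303 2.451 -1.84
vertex -3.674 3.228 -1.849
endloop
endfacet
facet normal 0.948 0.296 0.119
outer loop
vertex -3.4 2.517 -2.264
vertex -3.674 3.228 -1.849
vertex -3.437 1.769 -0.1
endloop
endfacet
facet normal -0.421 0.331 -0.845
outer loop
vertex -3.674 3.228 -1.849
vertex -4.303 2.451 -1.84
vertex -4.422 3.354 -1.427
endloop
endfacet
facet normal 0.428 0.722 0.544
outer loop
vertex -3.674 3.228 -1.849
vertex -4.422 3.354 -1.427
vertex -3.437 1.769 -0.1
endloop
endfacet
facet normal -0.421 0.331 -0.845
outer loop
vertex -4.422 3.354 -1.427
vertex -4.303 2.451 -1.84
vertex -5.08 2.8 -1.316
endloop
endfacet
facet normal -0.287 0.504 0.815
outer loop
vertex -4.422 3.354 -1.427
vertex -5.08 2.8 -1.316
vertex -3.437 1.769 -0.1
endloop
endfacet
facet normal -0.420 0.332 -0.844
outer loop
vertex -5.08 2.8 -1.316
vertex -4.303 2.451 -1.84
vertex -5.154 1.984 -1.6
endloop
endfacet
facet normal -0.659 -0.193 0.727
outer loop
vertex -5.08 2.8 -1.316
vertex -5.154 1.984 -1.6
vertex -3.437 1.769 -0.1
endloop
endfacet
facet normal -0.420 0.331 -0.845
outer loop
vertex -5.154 1.984 -1.6
vertex -4.303 2.451 -1.84
vertex -4.587 1.519 -2.064
endloop
endfacet
facet normal -0.409 -0.844 0.347
outer loop
vertex -5.154 1.984 -1.6
vertex -4.587 1.519 -2.064
vertex -3.437 1.769 -0.1
endloop
endfacet
facet normal -0.421 0.331 -0.844
outer loop
vertex -4.587 1.519 -2.064
vertex -4.303 2.451 -1.84
vertex -3.807 1.757 -2.36
endloop
endfacet
facet normal 0.278 -0.960 -0.040
outer loop
vertex -4.587 1.519 -2.064
vertex -3.807 1.757 -2.36
vertex -3.437 1.769 -0.1
endloop
endfacet
facet normal -0.839 0.535 -0.098
outer loop
vertex -1.041 -0.174 1.417
vertex -1.532 -0.927 1.511
vertex -1.307 -0.441 2.239
endloop
endfacet
facet normal -0.320 0.927 0.197
outer loop
vertex -1.041 -0.174 1.417
vertex -1.307 -0.441 2.239
vertex -0.469 -0.125 2.116
endloop
endfacet
facet normal 0.233 0.938 -0.256
outer loop
vertex -1.041 -0.174 1.417
vertex -0.469 -0.125 2.116
vertex -0.176 -0.417 1.312
endloop
endfacet
facet normal 0.055 0.554 -0.830
outer loop
vertex -1.041 -0.174 1.417
vertex -0.176 -0.417 1.312
vertex -0.833 -0.912 0.938
endloop
endfacet
facet normal -0.608 0.305 -0.733
outer loop
vertex -1.041 -0.174 1.417
vertex -0.833 -0.912 0.938
vertex -1.532 -0.927 1.511
endloop
endfacet
facet normal -0.109 0.598 0.794
outer loop
vertex -0.469 -0.125 2.116
vertex -1.307 -0.441 2.239
vertex -0.607 -0.848 2.642
endloop
endfacet
facet normal -0.948 -0.035 0.316
outer loop
vertex -1.307 -0.441 2.239
vertex -1.532 -0.927 1.511
vertex -1.264 -1.343 2.268
endloop
endfacet
facet normal -0.574 -0.407 -0.711
outer loop
vertex -1.532 -0.927 1.511
vertex -0.833 -0.912 0.938
vertex -0.971 -1.635 1.464
endloop
endfacet
facet normal 0.497 -0.004 -0.868
outer loop
vertex -0.833 -0.912 0.938
vertex -0.176 -0.417 1.312
vertex -0.133 -1.319 1.341
endloop
endfacet
facet normal 0.784 0.617 0.062
outer loop
vertex -0.176 -0.417 1.312
vertex -0.469 -0.125 2.116
vertex 0.092 -0.833 2.069
endloop
endfacet
facet normal -0.055 -0.554 0.830
outer loop
vertex -0.399 -1.586 2.163
vertex -0.607 -0.848 2.642
vertex -1.264 -1.343 2.268
endloop
endfacet
facet normal -0.233 -0.938 0.256
outer loop
vertex -0.399 -1.586 2.163
vertex -1.264 -1.343 2.268
vertex -0.971 -1.635 1.464
endloop
endfacet
facet normal 0.320 -0.927 -0.197
outer loop
vertex -0.399 -1.586 2.163
vertex -0.971 -1.635 1.464
vertex -0.133 -1.319 1.341
endloop
endfacet
facet normal 0.839 -0.535 0.098
outer loop
vertex -0.399 -1.586 2.163
vertex -0.133 -1.319 1.341
vertex 0.092 -0.833 2.069
endloop
endfacet
facet normal 0.608 -0.305 0.733
outer loop
vertex -0.399 -1.586 2.163
vertex 0.092 -0.833 2.069
vertex -0.607 -0.848 2.642
endloop
endfacet
facet normal -0.497 0.004 0.868
outer loop
vertex -1.264 -1.343 2.268
vertex -0.607 -0.848 2.642
vertex -1.307 -0.441 2.239
endloop
endfacet
facet normal -0.784 -0.617 -0.062
outer loop
vertex -0.971 -1.635 1.464
vertex -1.264 -1.343 2.268
vertex -1.532 -0.927 1.511
endloop
endfacet
facet normal 0.109 -0.598 -0.794
outer loop
vertex -0.133 -1.319 1.341
vertex -0.971 -1.635 1.464
vertex -0.833 -0.912 0.938
endloop
endfacet
facet normal 0.948 0.035 -0.316
outer loop
vertex 0.092 -0.833 2.069
vertex -0.133 -1.319 1.341
vertex -0.176 -0.417 1.312
endloop
endfacet
facet normal 0.574 0.407 0.711
outer loop
vertex -0.607 -0.848 2.642
vertex 0.092 -0.833 2.069
vertex -0.469 -0.125 2.116
endloop
endfacet

endsolid


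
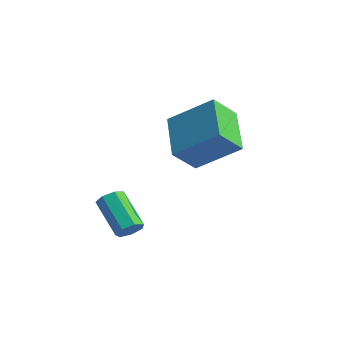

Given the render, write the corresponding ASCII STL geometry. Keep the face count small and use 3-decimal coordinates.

solid 
facet normal 0.786 -0.135 -0.604
outer loop
vertex -1.68 -0.83 0.602
vertex -1.994 -0.77 0.18
vertex -1.725 -0.4 0.447
endloop
endfacet
facet normal 0.612 0.324 0.721
outer loop
vertex -1.68 -0.83 0.602
vertex -1.725 -0.4 0.447
vertex -2.951 -0.611 1.582
endloop
endfacet
facet normal 0.612 0.323 0.721
outer loop
vertex -2.951 -0.611 1.582
vertex -1.725 -0.4 0.447
vertex -2.996 -0.18 1.427
endloop
endfacet
facet normal -0.784 0.136 0.605
outer loop
vertex -2.951 -0.611 1.582
vertex -2.996 -0.18 1.427
vertex -3.266 -0.55 1.16
endloop
endfacet
facet normal 0.785 -0.135 -0.604
outer loop
vertex -1.725 -0.4 0.447
vertex -1.994 -0.77 0.18
vertex -1.973 -0.248 0.091
endloop
endfacet
facet normal 0.305 0.934 0.186
outer loop
vertex -1.725 -0.4 0.447
vertex -1.973 -0.248 0.091
vertex -2.996 -0.18 1.427
endloop
endfacet
facet normal 0.305 0.934 0.186
outer loop
vertex -2.996 -0.18 1.427
vertex -1.973 -0.248 0.091
vertex -3.244 -0.028 1.071
endloop
endfacet
facet normal -0.785 0.136 0.605
outer loop
vertex -2.996 -0.18 1.427
vertex -3.244 -0.028 1.071
vertex -3.266 -0.55 1.16
endloop
endfacet
facet normal 0.785 -0.135 -0.605
outer loop
vertex -1.973 -0.248 0.091
vertex -1.994 -0.77 0.18
vertex -2.237 -0.489 -0.198
endloop
endfacet
facet normal -0.232 0.841 -0.489
outer loop
vertex -1.973 -0.248 0.091
vertex -2.237 -0.489 -0.198
vertex -3.244 -0.028 1.071
endloop
endfacet
facet normal -0.231 0.841 -0.489
outer loop
vertex -3.244 -0.028 1.071
vertex -2.237 -0.489 -0.198
vertex -3.509 -0.269 0.782
endloop
endfacet
facet normal -0.784 0.136 0.605
outer loop
vertex -3.244 -0.028 1.071
vertex -3.509 -0.269 0.782
vertex -3.266 -0.55 1.16
endloop
endfacet
facet normal 0.784 -0.137 -0.606
outer loop
vertex -2.237 -0.489 -0.198
vertex -1.994 -0.77 0.18
vertex -2.319 -0.942 -0.202
endloop
endfacet
facet normal -0.594 0.115 -0.796
outer loop
vertex -2.237 -0.489 -0.198
vertex -2.319 -0.942 -0.202
vertex -3.509 -0.269 0.782
endloop
endfacet
facet normal -0.594 0.113 -0.796
outer loop
vertex -3.509 -0.269 0.782
vertex -2.319 -0.942 -0.202
vertex -3.59 -0.722 0.778
endloop
endfacet
facet normal -0.785 0.135 0.605
outer loop
vertex -3.509 -0.269 0.782
vertex -3.59 -0.722 0.778
vertex -3.266 -0.55 1.16
endloop
endfacet
facet normal 0.784 -0.135 -0.606
outer loop
vertex -2.319 -0.942 -0.202
vertex -1.994 -0.77 0.18
vertex -2.156 -1.265 0.081
endloop
endfacet
facet normal -0.509 -0.698 -0.504
outer loop
vertex -2.319 -0.942 -0.202
vertex -2.156 -1.265 0.081
vertex -3.59 -0.722 0.778
endloop
endfacet
facet normal -0.509 -0.698 -0.504
outer loop
vertex -3.59 -0.722 0.778
vertex -2.156 -1.265 0.081
vertex -3.427 -1.045 1.061
endloop
endfacet
facet normal -0.785 0.134 0.605
outer loop
vertex -3.59 -0.722 0.778
vertex -3.427 -1.045 1.061
vertex -3.266 -0.55 1.16
endloop
endfacet
facet normal 0.785 -0.136 -0.604
outer loop
vertex -2.156 -1.265 0.081
vertex -1.994 -0.77 0.18
vertex -1.872 -1.215 0.439
endloop
endfacet
facet normal -0.040 -0.985 0.169
outer loop
vertex -2.156 -1.265 0.081
vertex -1.872 -1.215 0.439
vertex -3.427 -1.045 1.061
endloop
endfacet
facet normal -0.041 -0.985 0.167
outer loop
vertex -3.427 -1.045 1.061
vertex -1.872 -1.215 0.439
vertex -3.143 -0.996 1.419
endloop
endfacet
facet normal -0.785 0.134 0.604
outer loop
vertex -3.427 -1.045 1.061
vertex -3.143 -0.996 1.419
vertex -3.266 -0.55 1.16
endloop
endfacet
facet normal 0.785 -0.136 -0.604
outer loop
vertex -1.872 -1.215 0.439
vertex -1.994 -0.77 0.18
vertex -1.68 -0.83 0.602
endloop
endfacet
facet normal 0.458 -0.530 0.713
outer loop
vertex -1.872 -1.215 0.439
vertex -1.68 -0.83 0.602
vertex -3.143 -0.996 1.419
endloop
endfacet
facet normal 0.458 -0.530 0.713
outer loop
vertex -3.143 -0.996 1.419
vertex -1.68 -0.83 0.602
vertex -2.951 -0.611 1.582
endloop
endfacet
facet normal -0.785 0.135 0.605
outer loop
vertex -3.143 -0.996 1.419
vertex -2.951 -0.611 1.582
vertex -3.266 -0.55 1.16
endloop
endfacet
facet normal -0.717 0.531 0.452
outer loop
vertex -2.957 1.735 4.253
vertex -1.619 2.598 5.362
vertex -2.825 2.666 3.37
endloop
endfacet
facet normal -0.689 -0.445 -0.572
outer loop
vertex -1.441 1.642 2.498
vertex -2.957 1.735 4.253
vertex -2.825 2.666 3.37
endloop
endfacet
facet normal -0.717 0.531 0.452
outer loop
vertex -2.825 2.666 3.37
vertex -1.619 2.598 5.362
vertex -1.487 3.529 4.479
endloop
endfacet
facet normal 0.102 0.721 -0.685
outer loop
vertex -1.487 3.529 4.479
vertex -1.441 1.642 2.498
vertex -2.825 2.666 3.37
endloop
endfacet
facet normal -0.102 -0.721 0.685
outer loop
vertex -2.957 1.735 4.253
vertex -0.235 1.574 4.49
vertex -1.619 2.598 5.362
endloop
endfacet
facet normal -0.689 -0.445 -0.572
outer loop
vertex -1.573 0.711 3.381
vertex -2.957 1.735 4.253
vertex -1.441 1.642 2.498
endloop
endfacet
facet normal -0.102 -0.721 0.685
outer loop
vertex -1.573 0.711 3.381
vertex -0.235 1.574 4.49
vertex -2.957 1.735 4.253
endloop
endfacet
facet normal 0.689 0.445 0.572
outer loop
vertex -1.619 2.598 5.362
vertex -0.235 1.574 4.49
vertex -1.487 3.529 4.479
endloop
endfacet
facet normal 0.102 0.721 -0.685
outer loop
vertex -0.103 2.505 3.607
vertex -1.441 1.642 2.498
vertex -1.487 3.529 4.479
endloop
endfacet
facet normal 0.689 0.445 0.572
outer loop
vertex -1.487 3.529 4.479
vertex -0.235 1.574 4.49
vertex -0.103 2.505 3.607
endloop
endfacet
facet normal 0.717 -0.531 -0.452
outer loop
vertex -0.103 2.505 3.607
vertex -1.573 0.711 3.381
vertex -1.441 1.642 2.498
endloop
endfacet
facet normal 0.717 -0.531 -0.452
outer loop
vertex -0.235 1.574 4.49
vertex -1.573 0.711 3.381
vertex -0.103 2.505 3.607
endloop
endfacet

endsolid


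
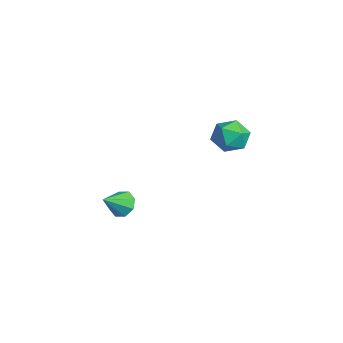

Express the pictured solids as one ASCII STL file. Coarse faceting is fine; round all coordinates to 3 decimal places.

solid 
facet normal -0.438 0.773 0.458
outer loop
vertex -3.699 4.724 1.582
vertex -4.543 4.252 1.571
vertex -3.941 4.149 2.321
endloop
endfacet
facet normal 0.248 0.724 0.644
outer loop
vertex -3.699 4.724 1.582
vertex -3.941 4.149 2.321
vertex -3.036 4.143 1.98
endloop
endfacet
facet normal 0.641 0.766 0.050
outer loop
vertex -3.699 4.724 1.582
vertex -3.036 4.143 1.98
vertex -3.079 4.242 1.018
endloop
endfacet
facet normal 0.197 0.842 -0.503
outer loop
vertex -3.699 4.724 1.582
vertex -3.079 4.242 1.018
vertex -4.01 4.309 0.766
endloop
endfacet
facet normal -0.470 0.846 -0.251
outer loop
vertex -3.699 4.724 1.582
vertex -4.01 4.309 0.766
vertex -4.543 4.252 1.571
endloop
endfacet
facet normal 0.352 0.079 0.933
outer loop
vertex -3.036 4.143 1.98
vertex -3.941 4.149 2.321
vertex -3.47 3.311 2.214
endloop
endfacet
facet normal -0.759 0.159 0.631
outer loop
vertex -3.941 4.149 2.321
vertex -4.543 4.252 1.571
vertex -4.401 3.378 1.962
endloop
endfacet
facet normal -0.810 0.277 -0.517
outer loop
vertex -4.543 4.252 1.571
vertex -4.01 4.309 0.766
vertex -4.444 3.477 1.0
endloop
endfacet
facet normal 0.270 0.270 -0.924
outer loop
vertex -4.01 4.309 0.766
vertex -3.079 4.242 1.018
vertex -3.539 3.471 0.659
endloop
endfacet
facet normal 0.989 0.148 -0.029
outer loop
vertex -3.079 4.242 1.018
vertex -3.036 4.143 1.98
vertex -2.937 3.368 1.409
endloop
endfacet
facet normal -0.197 -0.842 0.503
outer loop
vertex -3.781 2.896 1.398
vertex -3.47 3.311 2.214
vertex -4.401 3.378 1.962
endloop
endfacet
facet normal -0.641 -0.766 -0.050
outer loop
vertex -3.781 2.896 1.398
vertex -4.401 3.378 1.962
vertex -4.444 3.477 1.0
endloop
endfacet
facet normal -0.248 -0.724 -0.644
outer loop
vertex -3.781 2.896 1.398
vertex -4.444 3.477 1.0
vertex -3.539 3.471 0.659
endloop
endfacet
facet normal 0.438 -0.773 -0.458
outer loop
vertex -3.781 2.896 1.398
vertex -3.539 3.471 0.659
vertex -2.937 3.368 1.409
endloop
endfacet
facet normal 0.470 -0.846 0.251
outer loop
vertex -3.781 2.896 1.398
vertex -2.937 3.368 1.409
vertex -3.47 3.311 2.214
endloop
endfacet
facet normal -0.270 -0.270 0.924
outer loop
vertex -4.401 3.378 1.962
vertex -3.47 3.311 2.214
vertex -3.941 4.149 2.321
endloop
endfacet
facet normal -0.989 -0.148 0.029
outer loop
vertex -4.444 3.477 1.0
vertex -4.401 3.378 1.962
vertex -4.543 4.252 1.571
endloop
endfacet
facet normal -0.352 -0.079 -0.933
outer loop
vertex -3.539 3.471 0.659
vertex -4.444 3.477 1.0
vertex -4.01 4.309 0.766
endloop
endfacet
facet normal 0.759 -0.159 -0.631
outer loop
vertex -2.937 3.368 1.409
vertex -3.539 3.471 0.659
vertex -3.079 4.242 1.018
endloop
endfacet
facet normal 0.810 -0.277 0.517
outer loop
vertex -3.47 3.311 2.214
vertex -2.937 3.368 1.409
vertex -3.036 4.143 1.98
endloop
endfacet
facet normal -0.360 0.736 -0.574
outer loop
vertex -1.334 -1.601 -1.233
vertex -1.933 -1.582 -0.833
vertex -1.294 -1.251 -0.809
endloop
endfacet
facet normal 0.992 -0.127 0.011
outer loop
vertex -1.334 -1.601 -1.233
vertex -1.294 -1.251 -0.809
vertex -1.467 -2.538 -0.087
endloop
endfacet
facet normal -0.359 0.736 -0.574
outer loop
vertex -1.294 -1.251 -0.809
vertex -1.933 -1.582 -0.833
vertex -1.628 -1.095 -0.4
endloop
endfacet
facet normal 0.795 0.212 0.568
outer loop
vertex -1.294 -1.251 -0.809
vertex -1.628 -1.095 -0.4
vertex -1.467 -2.538 -0.087
endloop
endfacet
facet normal -0.358 0.736 -0.575
outer loop
vertex -1.628 -1.095 -0.4
vertex -1.933 -1.582 -0.833
vertex -2.141 -1.223 -0.244
endloop
endfacet
facet normal 0.230 0.231 0.945
outer loop
vertex -1.628 -1.095 -0.4
vertex -2.141 -1.223 -0.244
vertex -1.467 -2.538 -0.087
endloop
endfacet
facet normal -0.358 0.736 -0.575
outer loop
vertex -2.141 -1.223 -0.244
vertex -1.933 -1.582 -0.833
vertex -2.532 -1.562 -0.434
endloop
endfacet
facet normal -0.377 -0.083 0.923
outer loop
vertex -2.141 -1.223 -0.244
vertex -2.532 -1.562 -0.434
vertex -1.467 -2.538 -0.087
endloop
endfacet
facet normal -0.358 0.736 -0.575
outer loop
vertex -2.532 -1.562 -0.434
vertex -1.933 -1.582 -0.833
vertex -2.572 -1.912 -0.857
endloop
endfacet
facet normal -0.665 -0.543 0.512
outer loop
vertex -2.532 -1.562 -0.434
vertex -2.572 -1.912 -0.857
vertex -1.467 -2.538 -0.087
endloop
endfacet
facet normal -0.359 0.736 -0.574
outer loop
vertex -2.572 -1.912 -0.857
vertex -1.933 -1.582 -0.833
vertex -2.238 -2.069 -1.267
endloop
endfacet
facet normal -0.469 -0.882 -0.044
outer loop
vertex -2.572 -1.912 -0.857
vertex -2.238 -2.069 -1.267
vertex -1.467 -2.538 -0.087
endloop
endfacet
facet normal -0.359 0.736 -0.574
outer loop
vertex -2.238 -2.069 -1.267
vertex -1.933 -1.582 -0.833
vertex -1.726 -1.94 -1.422
endloop
endfacet
facet normal 0.099 -0.901 -0.423
outer loop
vertex -2.238 -2.069 -1.267
vertex -1.726 -1.94 -1.422
vertex -1.467 -2.538 -0.087
endloop
endfacet
facet normal -0.360 0.736 -0.574
outer loop
vertex -1.726 -1.94 -1.422
vertex -1.933 -1.582 -0.833
vertex -1.334 -1.601 -1.233
endloop
endfacet
facet normal 0.702 -0.589 -0.400
outer loop
vertex -1.726 -1.94 -1.422
vertex -1.334 -1.601 -1.233
vertex -1.467 -2.538 -0.087
endloop
endfacet

endsolid


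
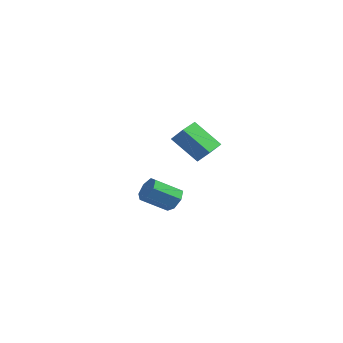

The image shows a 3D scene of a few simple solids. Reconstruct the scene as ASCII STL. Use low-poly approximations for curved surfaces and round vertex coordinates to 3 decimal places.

solid 
facet normal 0.574 0.610 -0.546
outer loop
vertex 2.491 -2.646 0.175
vertex 2.082 -2.068 0.391
vertex 2.687 -2.351 0.711
endloop
endfacet
facet normal 0.760 -0.645 0.077
outer loop
vertex 2.491 -2.646 0.175
vertex 2.687 -2.351 0.711
vertex 1.567 -3.629 1.053
endloop
endfacet
facet normal 0.760 -0.645 0.077
outer loop
vertex 1.567 -3.629 1.053
vertex 2.687 -2.351 0.711
vertex 1.763 -3.334 1.589
endloop
endfacet
facet normal -0.573 -0.611 0.546
outer loop
vertex 1.567 -3.629 1.053
vertex 1.763 -3.334 1.589
vertex 1.158 -3.052 1.269
endloop
endfacet
facet normal 0.574 0.611 -0.545
outer loop
vertex 2.687 -2.351 0.711
vertex 2.082 -2.068 0.391
vertex 2.426 -1.843 1.006
endloop
endfacet
facet normal 0.711 -0.042 0.702
outer loop
vertex 2.687 -2.351 0.711
vertex 2.426 -1.843 1.006
vertex 1.763 -3.334 1.589
endloop
endfacet
facet normal 0.711 -0.042 0.702
outer loop
vertex 1.763 -3.334 1.589
vertex 2.426 -1.843 1.006
vertex 1.502 -2.826 1.884
endloop
endfacet
facet normal -0.573 -0.611 0.545
outer loop
vertex 1.763 -3.334 1.589
vertex 1.502 -2.826 1.884
vertex 1.158 -3.052 1.269
endloop
endfacet
facet normal 0.574 0.611 -0.545
outer loop
vertex 2.426 -1.843 1.006
vertex 2.082 -2.068 0.391
vertex 1.907 -1.505 0.838
endloop
endfacet
facet normal 0.127 0.591 0.796
outer loop
vertex 2.426 -1.843 1.006
vertex 1.907 -1.505 0.838
vertex 1.502 -2.826 1.884
endloop
endfacet
facet normal 0.127 0.591 0.796
outer loop
vertex 1.502 -2.826 1.884
vertex 1.907 -1.505 0.838
vertex 0.983 -2.488 1.716
endloop
endfacet
facet normal -0.574 -0.611 0.546
outer loop
vertex 1.502 -2.826 1.884
vertex 0.983 -2.488 1.716
vertex 1.158 -3.052 1.269
endloop
endfacet
facet normal 0.574 0.611 -0.545
outer loop
vertex 1.907 -1.505 0.838
vertex 2.082 -2.068 0.391
vertex 1.519 -1.591 0.333
endloop
endfacet
facet normal -0.553 0.780 0.292
outer loop
vertex 1.907 -1.505 0.838
vertex 1.519 -1.591 0.333
vertex 0.983 -2.488 1.716
endloop
endfacet
facet normal -0.554 0.780 0.291
outer loop
vertex 0.983 -2.488 1.716
vertex 1.519 -1.591 0.333
vertex 0.595 -2.575 1.211
endloop
endfacet
facet normal -0.574 -0.611 0.546
outer loop
vertex 0.983 -2.488 1.716
vertex 0.595 -2.575 1.211
vertex 1.158 -3.052 1.269
endloop
endfacet
facet normal 0.574 0.611 -0.546
outer loop
vertex 1.519 -1.591 0.333
vertex 2.082 -2.068 0.391
vertex 1.555 -2.037 -0.128
endloop
endfacet
facet normal -0.817 0.381 -0.433
outer loop
vertex 1.519 -1.591 0.333
vertex 1.555 -2.037 -0.128
vertex 0.595 -2.575 1.211
endloop
endfacet
facet normal -0.817 0.382 -0.432
outer loop
vertex 0.595 -2.575 1.211
vertex 1.555 -2.037 -0.128
vertex 0.631 -3.02 0.75
endloop
endfacet
facet normal -0.574 -0.611 0.545
outer loop
vertex 0.595 -2.575 1.211
vertex 0.631 -3.02 0.75
vertex 1.158 -3.052 1.269
endloop
endfacet
facet normal 0.573 0.611 -0.546
outer loop
vertex 1.555 -2.037 -0.128
vertex 2.082 -2.068 0.391
vertex 1.988 -2.506 -0.198
endloop
endfacet
facet normal -0.465 -0.305 -0.831
outer loop
vertex 1.555 -2.037 -0.128
vertex 1.988 -2.506 -0.198
vertex 0.631 -3.02 0.75
endloop
endfacet
facet normal -0.465 -0.305 -0.831
outer loop
vertex 0.631 -3.02 0.75
vertex 1.988 -2.506 -0.198
vertex 1.064 -3.489 0.68
endloop
endfacet
facet normal -0.574 -0.611 0.545
outer loop
vertex 0.631 -3.02 0.75
vertex 1.064 -3.489 0.68
vertex 1.158 -3.052 1.269
endloop
endfacet
facet normal 0.574 0.610 -0.546
outer loop
vertex 1.988 -2.506 -0.198
vertex 2.082 -2.068 0.391
vertex 2.491 -2.646 0.175
endloop
endfacet
facet normal 0.236 -0.761 -0.604
outer loop
vertex 1.988 -2.506 -0.198
vertex 2.491 -2.646 0.175
vertex 1.064 -3.489 0.68
endloop
endfacet
facet normal 0.236 -0.761 -0.604
outer loop
vertex 1.064 -3.489 0.68
vertex 2.491 -2.646 0.175
vertex 1.567 -3.629 1.053
endloop
endfacet
facet normal -0.574 -0.611 0.545
outer loop
vertex 1.064 -3.489 0.68
vertex 1.567 -3.629 1.053
vertex 1.158 -3.052 1.269
endloop
endfacet
facet normal -0.748 -0.121 0.653
outer loop
vertex -1.271 3.265 2.278
vertex -1.369 4.456 2.386
vertex -2.035 3.281 1.406
endloop
endfacet
facet normal 0.082 -0.993 -0.090
outer loop
vertex -0.531 3.524 0.094
vertex -1.271 3.265 2.278
vertex -2.035 3.281 1.406
endloop
endfacet
facet normal -0.748 -0.120 0.653
outer loop
vertex -2.035 3.281 1.406
vertex -1.369 4.456 2.386
vertex -2.133 4.472 1.513
endloop
endfacet
facet normal -0.659 0.013 -0.752
outer loop
vertex -2.133 4.472 1.513
vertex -0.531 3.524 0.094
vertex -2.035 3.281 1.406
endloop
endfacet
facet normal 0.659 -0.014 0.752
outer loop
vertex -1.271 3.265 2.278
vertex 0.135 4.699 1.074
vertex -1.369 4.456 2.386
endloop
endfacet
facet normal 0.082 -0.993 -0.090
outer loop
vertex 0.233 3.508 0.967
vertex -1.271 3.265 2.278
vertex -0.531 3.524 0.094
endloop
endfacet
facet normal 0.658 -0.013 0.753
outer loop
vertex 0.233 3.508 0.967
vertex 0.135 4.699 1.074
vertex -1.271 3.265 2.278
endloop
endfacet
facet normal -0.082 0.993 0.090
outer loop
vertex -1.369 4.456 2.386
vertex 0.135 4.699 1.074
vertex -2.133 4.472 1.513
endloop
endfacet
facet normal -0.658 0.014 -0.753
outer loop
vertex -0.629 4.715 0.202
vertex -0.531 3.524 0.094
vertex -2.133 4.472 1.513
endloop
endfacet
facet normal -0.082 0.993 0.090
outer loop
vertex -2.133 4.472 1.513
vertex 0.135 4.699 1.074
vertex -0.629 4.715 0.202
endloop
endfacet
facet normal 0.748 0.121 -0.652
outer loop
vertex -0.629 4.715 0.202
vertex 0.233 3.508 0.967
vertex -0.531 3.524 0.094
endloop
endfacet
facet normal 0.748 0.120 -0.653
outer loop
vertex 0.135 4.699 1.074
vertex 0.233 3.508 0.967
vertex -0.629 4.715 0.202
endloop
endfacet

endsolid


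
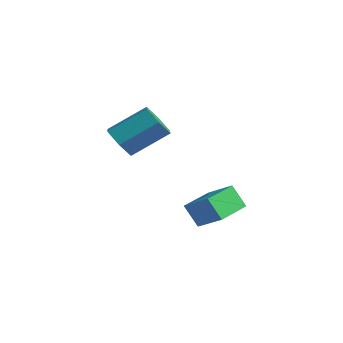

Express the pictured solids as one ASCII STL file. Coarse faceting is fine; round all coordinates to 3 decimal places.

solid 
facet normal -0.363 -0.733 -0.576
outer loop
vertex -1.037 -3.995 2.51
vertex -1.769 -3.475 2.31
vertex -1.017 -3.433 1.782
endloop
endfacet
facet normal 0.932 -0.300 -0.206
outer loop
vertex -1.037 -3.995 2.51
vertex -1.017 -3.433 1.782
vertex -0.318 -2.544 3.65
endloop
endfacet
facet normal 0.932 -0.299 -0.206
outer loop
vertex -0.318 -2.544 3.65
vertex -1.017 -3.433 1.782
vertex -0.299 -1.982 2.922
endloop
endfacet
facet normal 0.362 0.733 0.576
outer loop
vertex -0.318 -2.544 3.65
vertex -0.299 -1.982 2.922
vertex -1.051 -2.025 3.45
endloop
endfacet
facet normal -0.363 -0.733 -0.576
outer loop
vertex -1.017 -3.433 1.782
vertex -1.769 -3.475 2.31
vertex -1.749 -2.913 1.582
endloop
endfacet
facet normal 0.485 0.379 -0.788
outer loop
vertex -1.017 -3.433 1.782
vertex -1.749 -2.913 1.582
vertex -0.299 -1.982 2.922
endloop
endfacet
facet normal 0.485 0.379 -0.788
outer loop
vertex -0.299 -1.982 2.922
vertex -1.749 -2.913 1.582
vertex -1.031 -1.462 2.722
endloop
endfacet
facet normal 0.363 0.732 0.576
outer loop
vertex -0.299 -1.982 2.922
vertex -1.031 -1.462 2.722
vertex -1.051 -2.025 3.45
endloop
endfacet
facet normal -0.362 -0.733 -0.576
outer loop
vertex -1.749 -2.913 1.582
vertex -1.769 -3.475 2.31
vertex -2.502 -2.956 2.11
endloop
endfacet
facet normal -0.447 0.679 -0.582
outer loop
vertex -1.749 -2.913 1.582
vertex -2.502 -2.956 2.11
vertex -1.031 -1.462 2.722
endloop
endfacet
facet normal -0.447 0.679 -0.582
outer loop
vertex -1.031 -1.462 2.722
vertex -2.502 -2.956 2.11
vertex -1.783 -1.505 3.25
endloop
endfacet
facet normal 0.363 0.732 0.576
outer loop
vertex -1.031 -1.462 2.722
vertex -1.783 -1.505 3.25
vertex -1.051 -2.025 3.45
endloop
endfacet
facet normal -0.362 -0.733 -0.576
outer loop
vertex -2.502 -2.956 2.11
vertex -1.769 -3.475 2.31
vertex -2.521 -3.518 2.838
endloop
endfacet
facet normal -0.932 0.299 0.207
outer loop
vertex -2.502 -2.956 2.11
vertex -2.521 -3.518 2.838
vertex -1.783 -1.505 3.25
endloop
endfacet
facet normal -0.932 0.299 0.206
outer loop
vertex -1.783 -1.505 3.25
vertex -2.521 -3.518 2.838
vertex -1.803 -2.067 3.978
endloop
endfacet
facet normal 0.363 0.733 0.576
outer loop
vertex -1.783 -1.505 3.25
vertex -1.803 -2.067 3.978
vertex -1.051 -2.025 3.45
endloop
endfacet
facet normal -0.363 -0.732 -0.576
outer loop
vertex -2.521 -3.518 2.838
vertex -1.769 -3.475 2.31
vertex -1.789 -4.038 3.038
endloop
endfacet
facet normal -0.485 -0.379 0.788
outer loop
vertex -2.521 -3.518 2.838
vertex -1.789 -4.038 3.038
vertex -1.803 -2.067 3.978
endloop
endfacet
facet normal -0.485 -0.379 0.788
outer loop
vertex -1.803 -2.067 3.978
vertex -1.789 -4.038 3.038
vertex -1.071 -2.587 4.178
endloop
endfacet
facet normal 0.363 0.733 0.576
outer loop
vertex -1.803 -2.067 3.978
vertex -1.071 -2.587 4.178
vertex -1.051 -2.025 3.45
endloop
endfacet
facet normal -0.363 -0.732 -0.576
outer loop
vertex -1.789 -4.038 3.038
vertex -1.769 -3.475 2.31
vertex -1.037 -3.995 2.51
endloop
endfacet
facet normal 0.448 -0.679 0.582
outer loop
vertex -1.789 -4.038 3.038
vertex -1.037 -3.995 2.51
vertex -1.071 -2.587 4.178
endloop
endfacet
facet normal 0.447 -0.679 0.582
outer loop
vertex -1.071 -2.587 4.178
vertex -1.037 -3.995 2.51
vertex -0.318 -2.544 3.65
endloop
endfacet
facet normal 0.362 0.733 0.576
outer loop
vertex -1.071 -2.587 4.178
vertex -0.318 -2.544 3.65
vertex -1.051 -2.025 3.45
endloop
endfacet
facet normal -0.479 -0.223 0.849
outer loop
vertex 0.437 -0.639 -0.88
vertex -0.042 1.036 -0.71
vertex -0.797 -0.914 -1.648
endloop
endfacet
facet normal 0.273 -0.957 -0.096
outer loop
vertex -0.198 -0.636 -2.71
vertex 0.437 -0.639 -0.88
vertex -0.797 -0.914 -1.648
endloop
endfacet
facet normal -0.479 -0.223 0.849
outer loop
vertex -0.797 -0.914 -1.648
vertex -0.042 1.036 -0.71
vertex -1.276 0.761 -1.479
endloop
endfacet
facet normal -0.834 -0.186 -0.519
outer loop
vertex -1.276 0.761 -1.479
vertex -0.198 -0.636 -2.71
vertex -0.797 -0.914 -1.648
endloop
endfacet
facet normal 0.834 0.186 0.519
outer loop
vertex 0.437 -0.639 -0.88
vertex 0.557 1.314 -1.772
vertex -0.042 1.036 -0.71
endloop
endfacet
facet normal 0.273 -0.957 -0.096
outer loop
vertex 1.036 -0.361 -1.941
vertex 0.437 -0.639 -0.88
vertex -0.198 -0.636 -2.71
endloop
endfacet
facet normal 0.834 0.186 0.520
outer loop
vertex 1.036 -0.361 -1.941
vertex 0.557 1.314 -1.772
vertex 0.437 -0.639 -0.88
endloop
endfacet
facet normal -0.273 0.957 0.096
outer loop
vertex -0.042 1.036 -0.71
vertex 0.557 1.314 -1.772
vertex -1.276 0.761 -1.479
endloop
endfacet
facet normal -0.834 -0.186 -0.520
outer loop
vertex -0.677 1.039 -2.54
vertex -0.198 -0.636 -2.71
vertex -1.276 0.761 -1.479
endloop
endfacet
facet normal -0.273 0.957 0.096
outer loop
vertex -1.276 0.761 -1.479
vertex 0.557 1.314 -1.772
vertex -0.677 1.039 -2.54
endloop
endfacet
facet normal 0.479 0.223 -0.849
outer loop
vertex -0.677 1.039 -2.54
vertex 1.036 -0.361 -1.941
vertex -0.198 -0.636 -2.71
endloop
endfacet
facet normal 0.479 0.223 -0.849
outer loop
vertex 0.557 1.314 -1.772
vertex 1.036 -0.361 -1.941
vertex -0.677 1.039 -2.54
endloop
endfacet

endsolid
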